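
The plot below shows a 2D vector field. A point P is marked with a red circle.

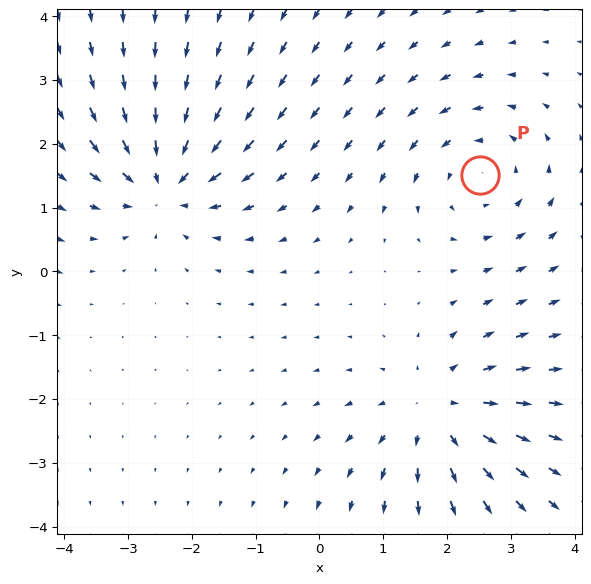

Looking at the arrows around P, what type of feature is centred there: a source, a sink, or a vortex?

vortex

At P (2.5, 1.5) the arrows circulate counterclockwise. Divergence ≈0, curl about +3 — near-zero divergence with nonzero curl is a vortex.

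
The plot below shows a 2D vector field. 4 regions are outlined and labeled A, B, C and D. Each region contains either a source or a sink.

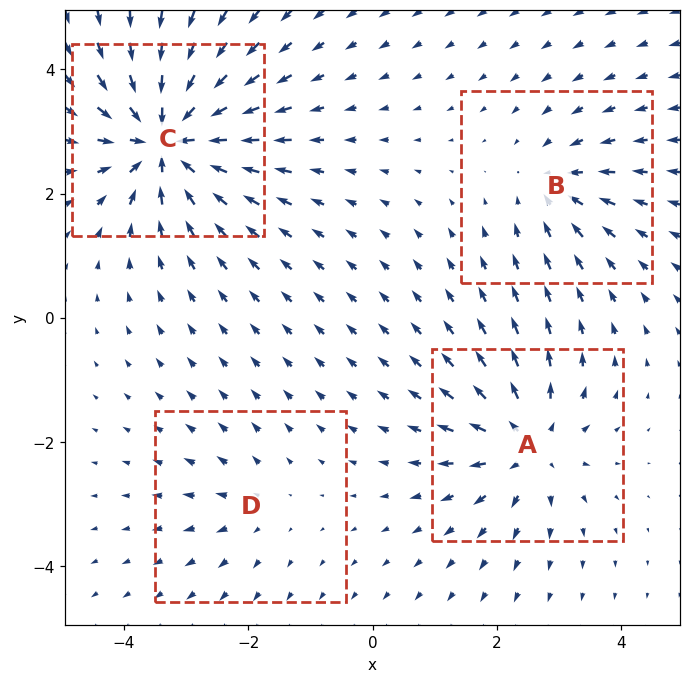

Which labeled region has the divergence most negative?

C

Divergence at each region's feature centre — A: about +5, B: about -4, C: about -8, D: about +2. Region C is most negative.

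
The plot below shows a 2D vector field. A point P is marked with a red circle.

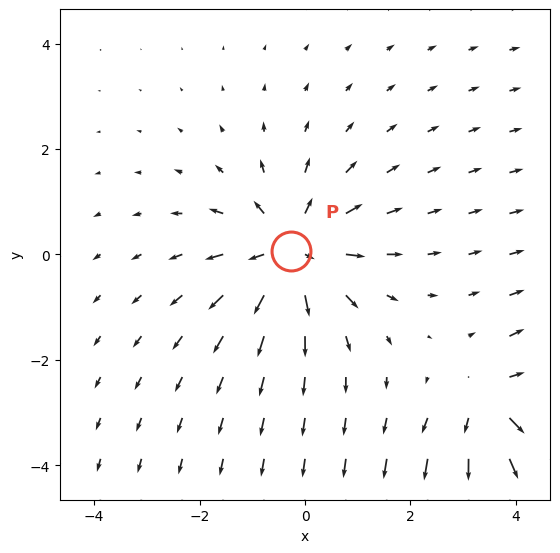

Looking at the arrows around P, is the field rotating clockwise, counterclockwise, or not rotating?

Near P at (-0.3, 0.1) the arrows show no circulation. The curl there is ≈0.

not rotating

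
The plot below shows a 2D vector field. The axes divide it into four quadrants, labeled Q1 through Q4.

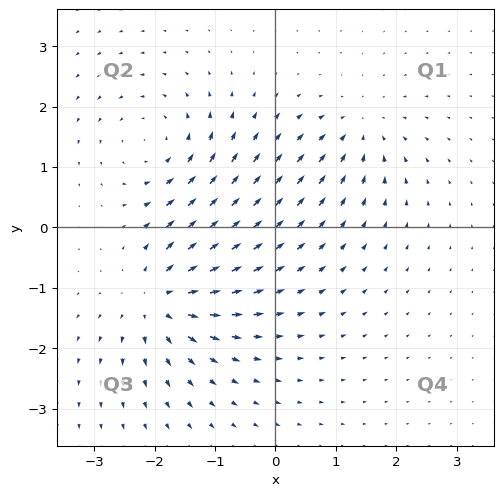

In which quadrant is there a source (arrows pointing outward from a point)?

The source sits at approximately (-1.9, -1.2), which lies in quadrant Q3. The divergence there is about +6, positive as expected for a source.

Q3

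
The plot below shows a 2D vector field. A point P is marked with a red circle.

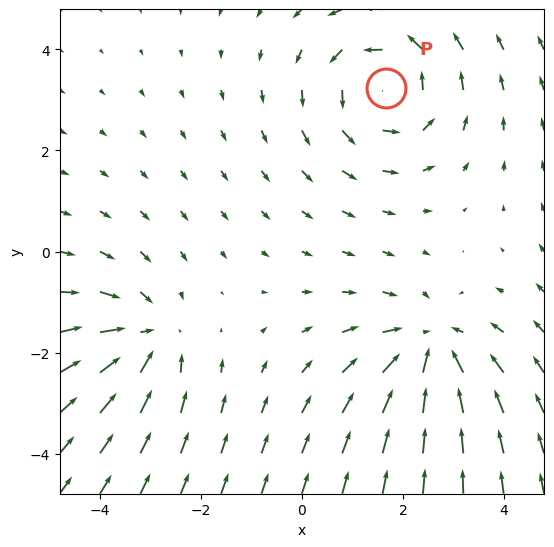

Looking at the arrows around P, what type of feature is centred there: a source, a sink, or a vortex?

At P (1.7, 3.2) the arrows circulate counterclockwise. Divergence ≈0, curl about +3 — near-zero divergence with nonzero curl is a vortex.

vortex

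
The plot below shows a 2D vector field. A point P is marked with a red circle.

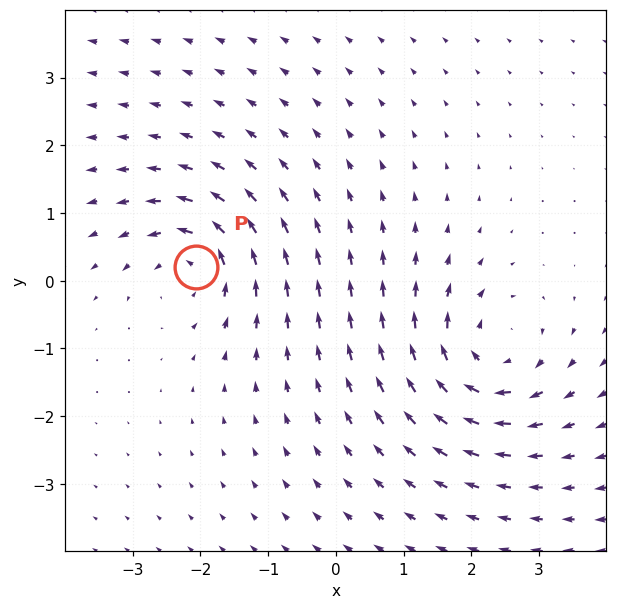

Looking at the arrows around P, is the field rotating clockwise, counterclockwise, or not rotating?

counterclockwise

Near P at (-2.1, 0.2) the arrows circulate counterclockwise. The curl (z-component) there is about +4; positive curl means counterclockwise rotation.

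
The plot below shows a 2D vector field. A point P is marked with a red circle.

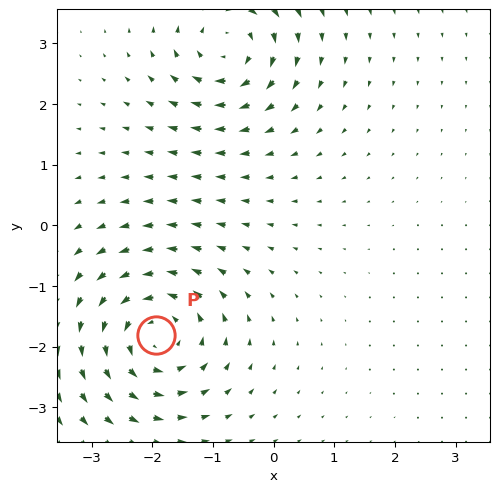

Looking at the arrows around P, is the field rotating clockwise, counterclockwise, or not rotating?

counterclockwise

Near P at (-1.9, -1.8) the arrows circulate counterclockwise. The curl (z-component) there is about +6; positive curl means counterclockwise rotation.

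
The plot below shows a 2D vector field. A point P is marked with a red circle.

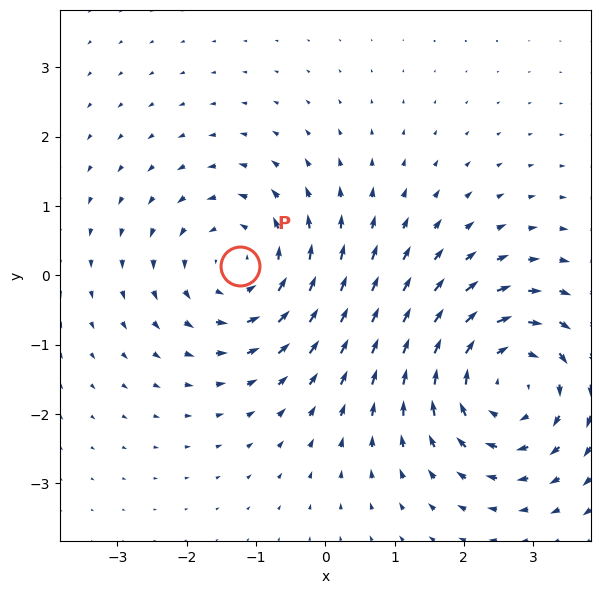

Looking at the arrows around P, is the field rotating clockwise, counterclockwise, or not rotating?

Near P at (-1.2, 0.1) the arrows circulate counterclockwise. The curl (z-component) there is about +4; positive curl means counterclockwise rotation.

counterclockwise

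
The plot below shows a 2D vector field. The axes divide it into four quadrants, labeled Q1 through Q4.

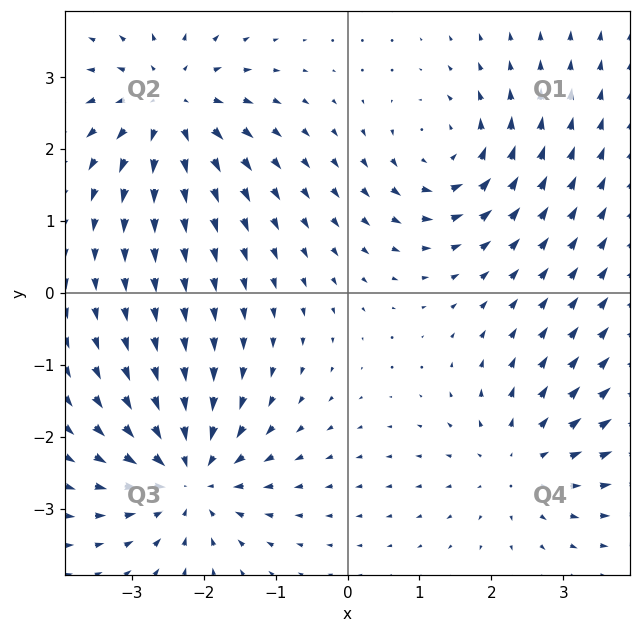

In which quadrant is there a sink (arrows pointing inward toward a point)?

Q3

The sink sits at approximately (-2.2, -2.6), which lies in quadrant Q3. The divergence there is about -6, negative as expected for a sink.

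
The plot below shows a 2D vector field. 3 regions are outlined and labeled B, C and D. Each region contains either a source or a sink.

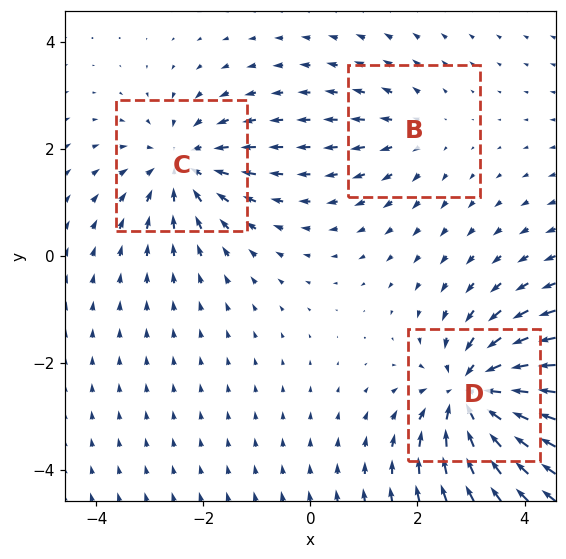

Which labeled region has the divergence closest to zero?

Divergence at each region's feature centre — B: about +2, C: about -4, D: about -5. Region B is closest to zero.

B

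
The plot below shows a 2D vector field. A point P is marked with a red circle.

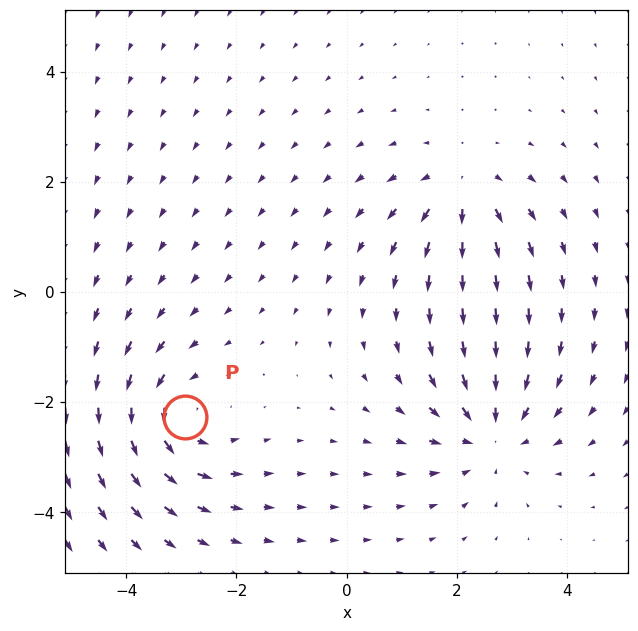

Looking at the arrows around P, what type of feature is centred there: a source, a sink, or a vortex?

vortex

At P (-2.9, -2.3) the arrows circulate counterclockwise. Divergence ≈0, curl about +4 — near-zero divergence with nonzero curl is a vortex.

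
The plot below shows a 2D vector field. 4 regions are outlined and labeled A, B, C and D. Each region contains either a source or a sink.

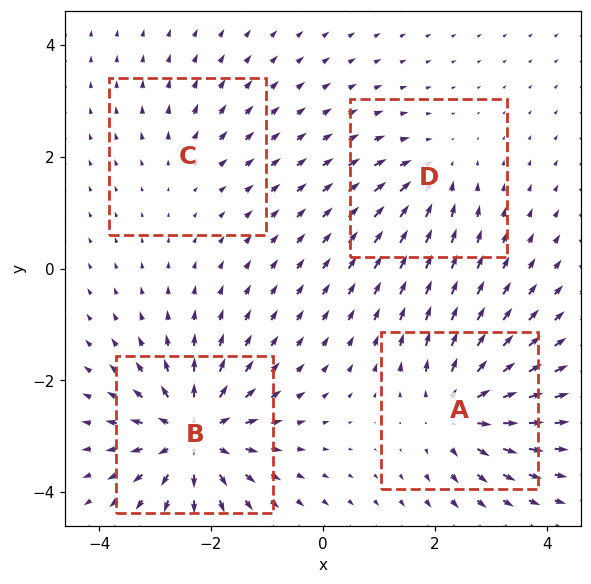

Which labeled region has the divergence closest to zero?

Divergence at each region's feature centre — A: about +6, B: about +8, C: about +3, D: about -4. Region C is closest to zero.

C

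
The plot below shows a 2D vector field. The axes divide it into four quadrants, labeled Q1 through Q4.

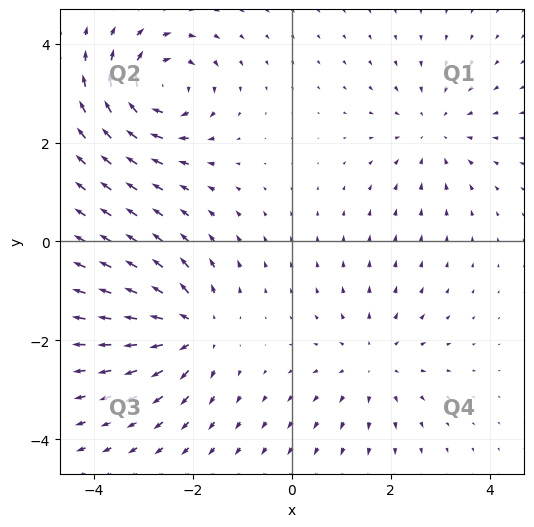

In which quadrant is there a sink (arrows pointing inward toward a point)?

The sink sits at approximately (2.9, 2.2), which lies in quadrant Q1. The divergence there is about -3, negative as expected for a sink.

Q1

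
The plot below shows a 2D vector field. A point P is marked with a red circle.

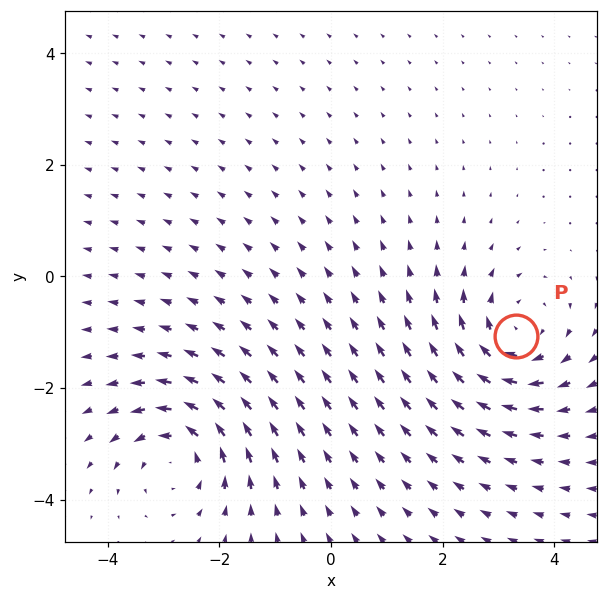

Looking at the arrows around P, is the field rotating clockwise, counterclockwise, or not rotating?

clockwise

Near P at (3.3, -1.1) the arrows circulate clockwise. The curl (z-component) there is about -4; negative curl means clockwise rotation.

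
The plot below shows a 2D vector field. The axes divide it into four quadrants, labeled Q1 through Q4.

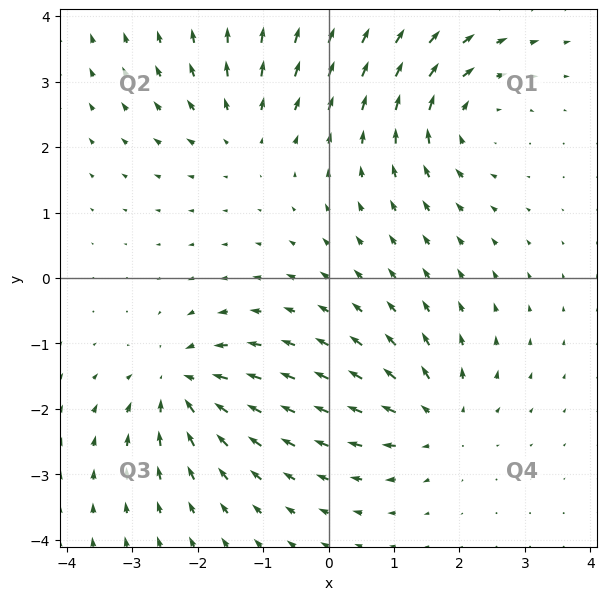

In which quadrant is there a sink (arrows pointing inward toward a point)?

The sink sits at approximately (-2.3, -1.6), which lies in quadrant Q3. The divergence there is about -5, negative as expected for a sink.

Q3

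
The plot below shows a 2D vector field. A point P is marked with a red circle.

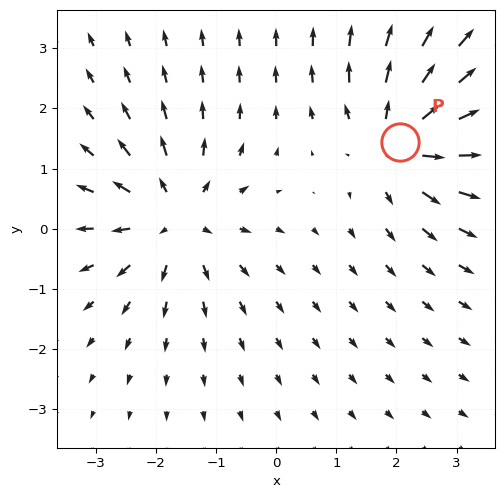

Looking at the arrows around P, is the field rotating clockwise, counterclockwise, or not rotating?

not rotating

Near P at (2.1, 1.4) the arrows show no circulation. The curl there is ≈0.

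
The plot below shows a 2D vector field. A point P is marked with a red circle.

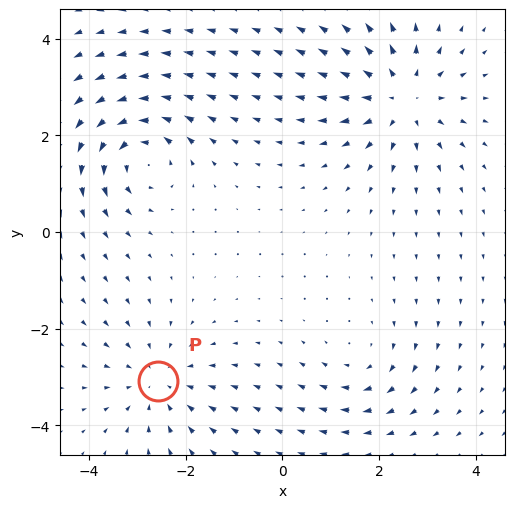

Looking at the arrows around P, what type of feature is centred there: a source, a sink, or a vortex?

At P (-2.6, -3.1) the arrows converge inward. Divergence about -3, curl ≈0 — negative divergence with near-zero curl is a sink.

sink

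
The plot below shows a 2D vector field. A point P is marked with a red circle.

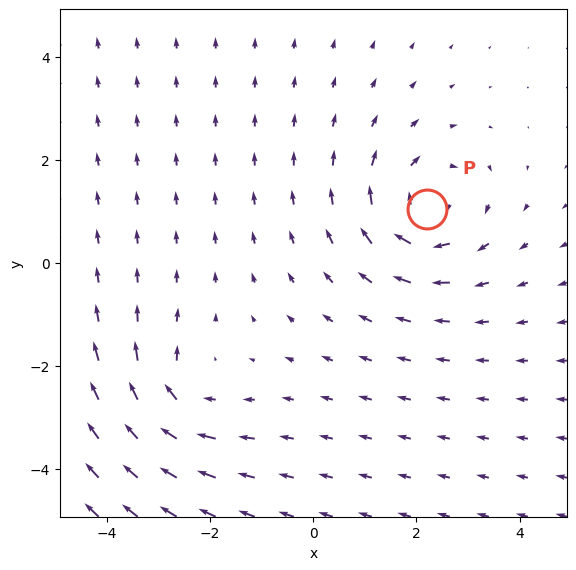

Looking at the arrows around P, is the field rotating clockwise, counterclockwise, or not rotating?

Near P at (2.2, 1.1) the arrows circulate clockwise. The curl (z-component) there is about -4; negative curl means clockwise rotation.

clockwise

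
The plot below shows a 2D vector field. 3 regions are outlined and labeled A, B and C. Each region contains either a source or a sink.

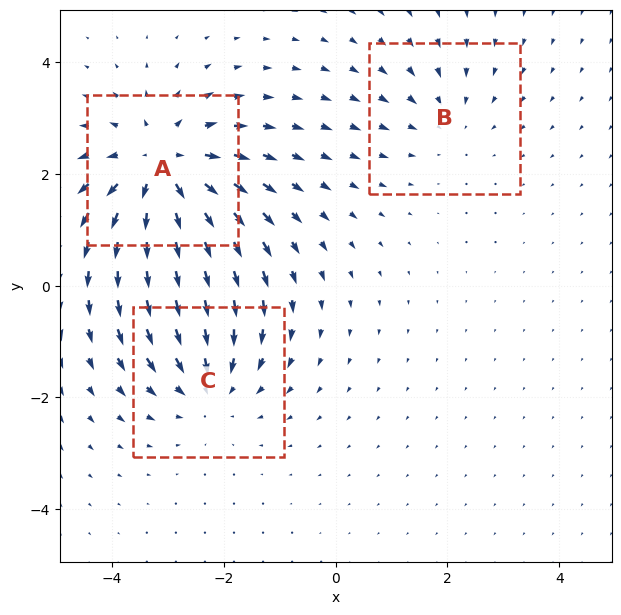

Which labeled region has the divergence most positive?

Divergence at each region's feature centre — A: about +4, B: about -2, C: about -3. Region A is most positive.

A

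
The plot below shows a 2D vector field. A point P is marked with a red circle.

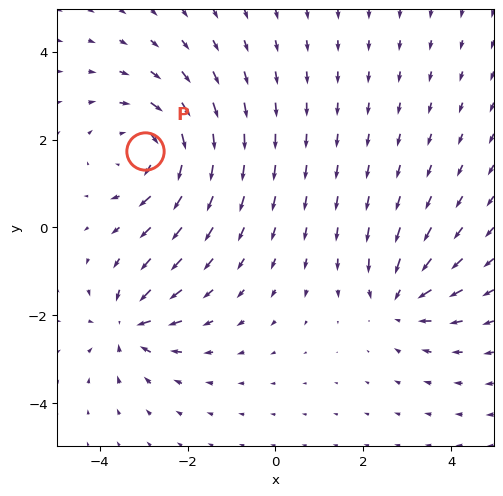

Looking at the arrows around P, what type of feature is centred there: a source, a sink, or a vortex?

At P (-3.0, 1.8) the arrows circulate clockwise. Divergence ≈0, curl about -3 — near-zero divergence with nonzero curl is a vortex.

vortex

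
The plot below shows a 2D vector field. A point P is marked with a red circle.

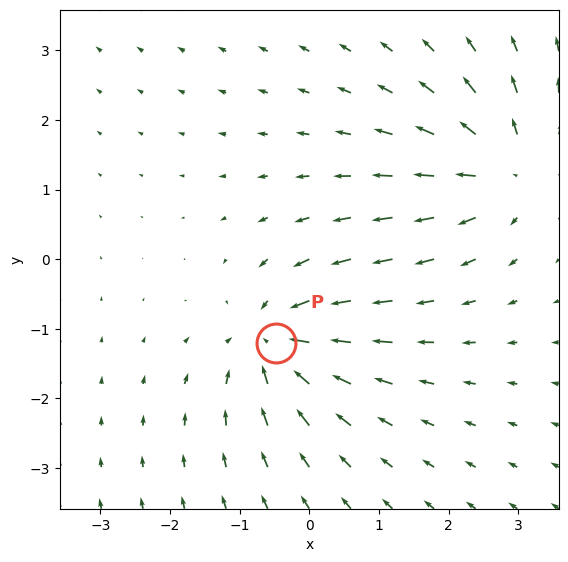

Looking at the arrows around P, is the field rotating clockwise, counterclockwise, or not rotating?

not rotating

Near P at (-0.5, -1.2) the arrows show no circulation. The curl there is ≈0.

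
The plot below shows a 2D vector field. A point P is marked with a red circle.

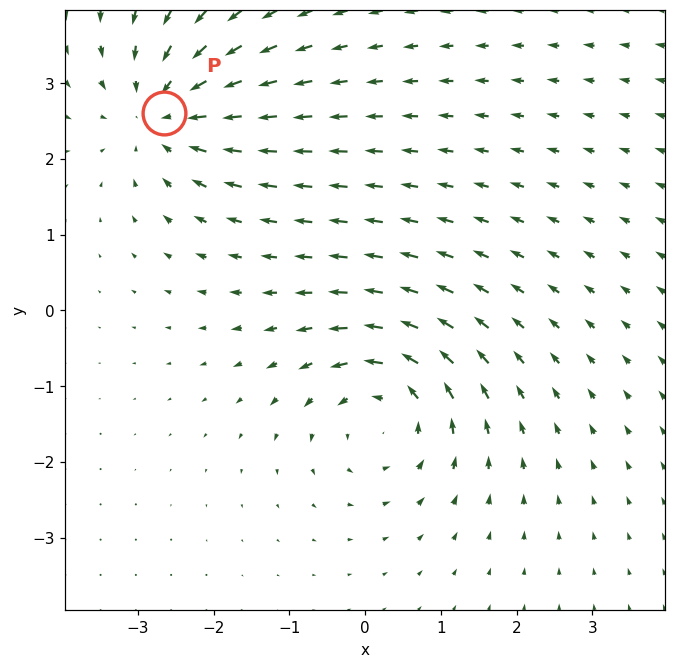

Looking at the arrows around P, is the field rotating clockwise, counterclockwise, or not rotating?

not rotating

Near P at (-2.7, 2.6) the arrows show no circulation. The curl there is ≈0.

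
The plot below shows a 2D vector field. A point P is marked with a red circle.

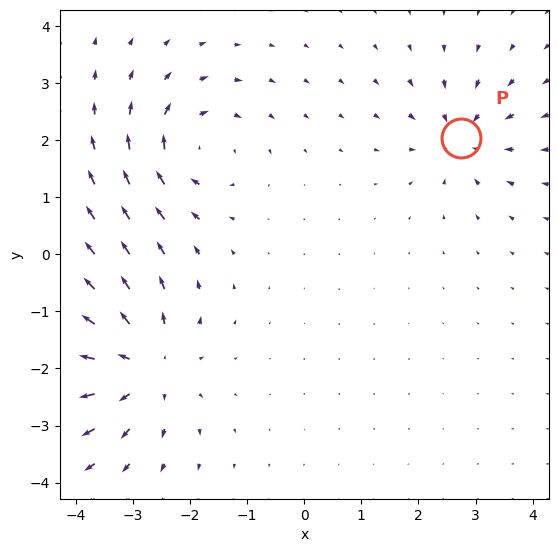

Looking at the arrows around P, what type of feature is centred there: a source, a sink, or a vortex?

sink

At P (2.7, 2.0) the arrows converge inward. Divergence about -4, curl ≈0 — negative divergence with near-zero curl is a sink.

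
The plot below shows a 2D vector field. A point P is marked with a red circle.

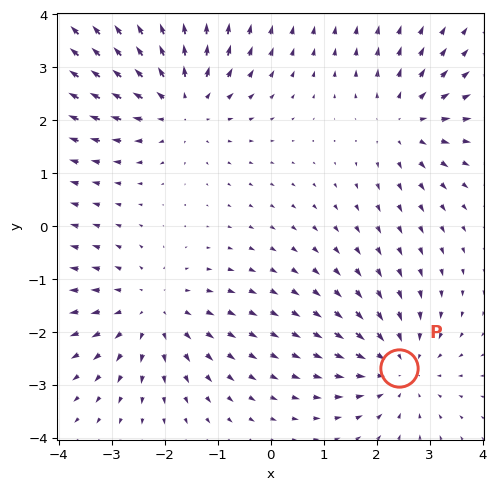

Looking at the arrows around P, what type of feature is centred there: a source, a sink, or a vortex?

sink

At P (2.4, -2.7) the arrows converge inward. Divergence about -4, curl ≈0 — negative divergence with near-zero curl is a sink.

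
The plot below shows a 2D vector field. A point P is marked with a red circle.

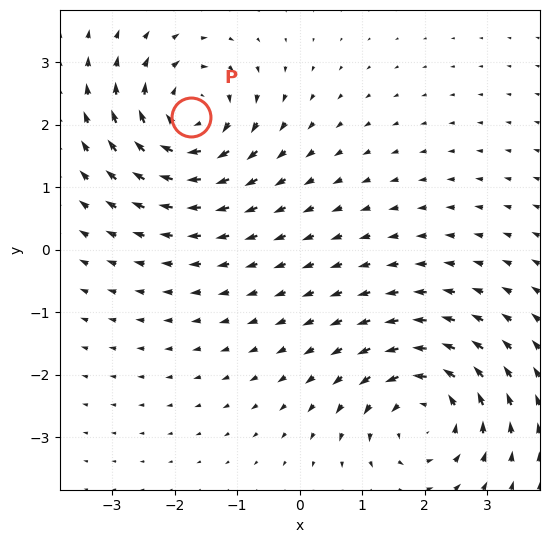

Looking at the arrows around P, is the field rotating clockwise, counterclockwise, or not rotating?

Near P at (-1.7, 2.1) the arrows circulate clockwise. The curl (z-component) there is about -5; negative curl means clockwise rotation.

clockwise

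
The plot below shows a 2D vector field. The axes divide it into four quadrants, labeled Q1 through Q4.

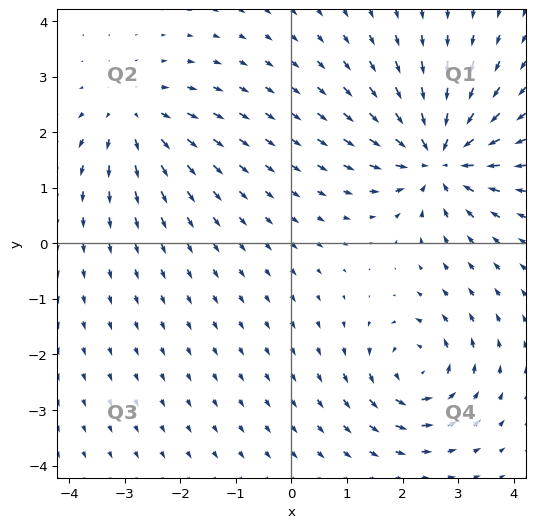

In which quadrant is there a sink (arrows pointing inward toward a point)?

Q1

The sink sits at approximately (2.6, 1.5), which lies in quadrant Q1. The divergence there is about -6, negative as expected for a sink.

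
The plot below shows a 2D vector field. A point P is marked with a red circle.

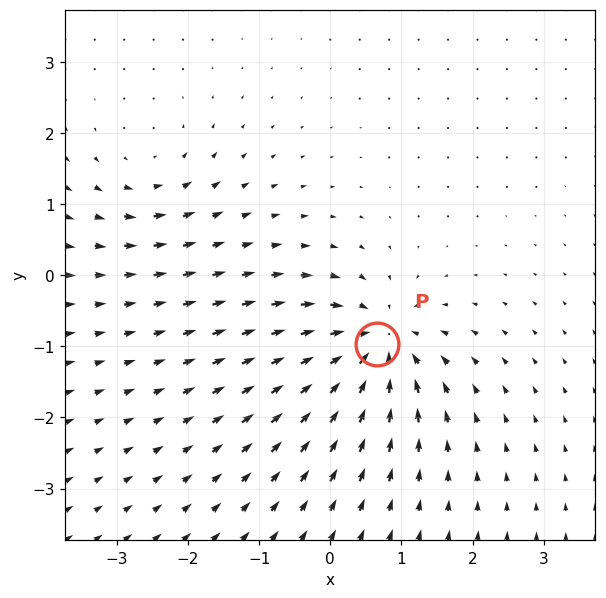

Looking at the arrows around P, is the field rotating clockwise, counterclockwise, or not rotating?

Near P at (0.7, -1.0) the arrows show no circulation. The curl there is ≈0.

not rotating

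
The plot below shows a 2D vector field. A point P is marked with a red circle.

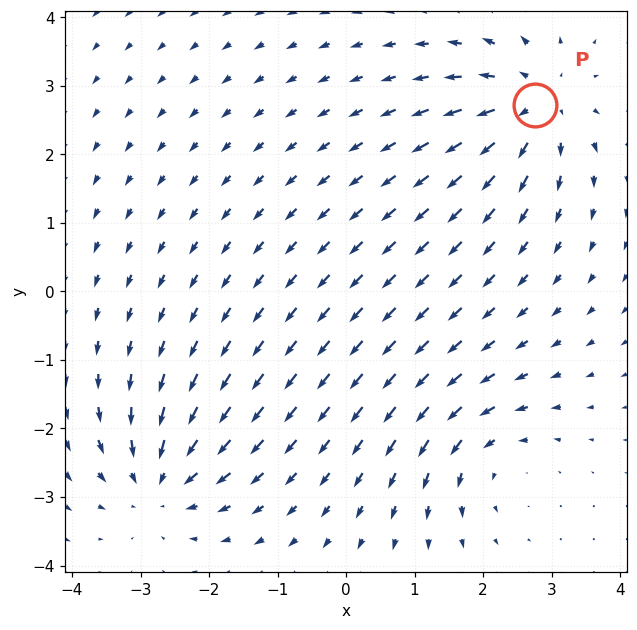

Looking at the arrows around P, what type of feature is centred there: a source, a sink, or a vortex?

At P (2.8, 2.7) the arrows spread outward. Divergence about +6, curl ≈0 — positive divergence with near-zero curl is a source.

source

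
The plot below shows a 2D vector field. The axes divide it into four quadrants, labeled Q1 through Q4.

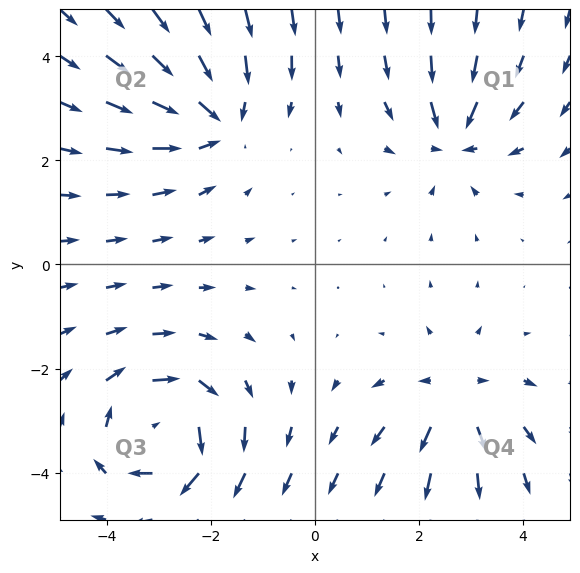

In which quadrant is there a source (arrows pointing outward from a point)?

The source sits at approximately (2.7, -2.5), which lies in quadrant Q4. The divergence there is about +4, positive as expected for a source.

Q4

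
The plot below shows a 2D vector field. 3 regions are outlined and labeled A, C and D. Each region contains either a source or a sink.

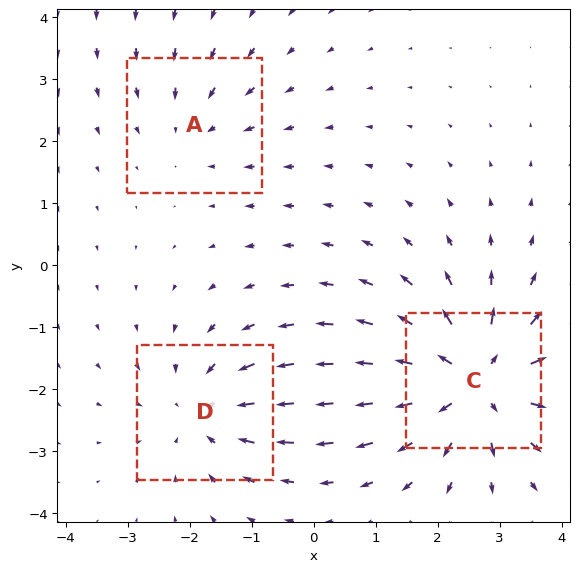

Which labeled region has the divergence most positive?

C

Divergence at each region's feature centre — A: about -2, C: about +5, D: about -3. Region C is most positive.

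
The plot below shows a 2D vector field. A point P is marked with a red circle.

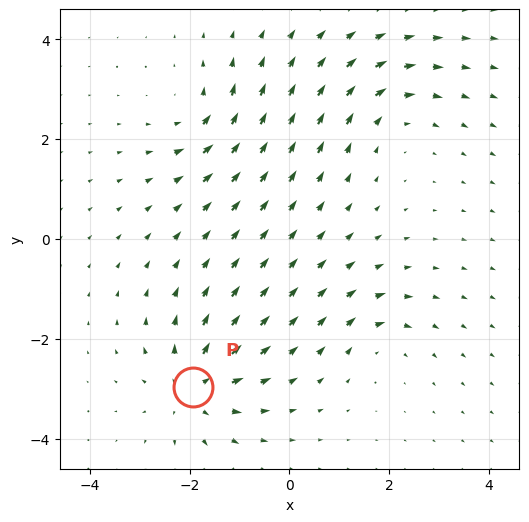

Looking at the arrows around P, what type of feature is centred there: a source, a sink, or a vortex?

source

At P (-1.9, -3.0) the arrows spread outward. Divergence about +6, curl ≈0 — positive divergence with near-zero curl is a source.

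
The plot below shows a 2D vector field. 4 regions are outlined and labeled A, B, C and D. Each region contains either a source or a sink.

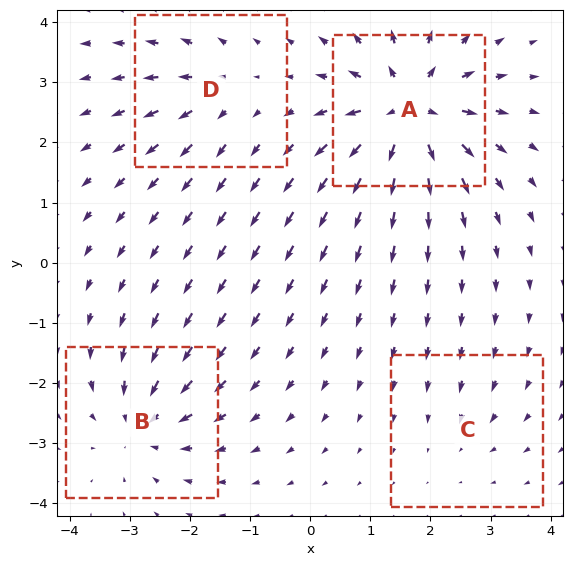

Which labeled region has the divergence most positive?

Divergence at each region's feature centre — A: about +9, B: about -5, C: about -2, D: about +4. Region A is most positive.

A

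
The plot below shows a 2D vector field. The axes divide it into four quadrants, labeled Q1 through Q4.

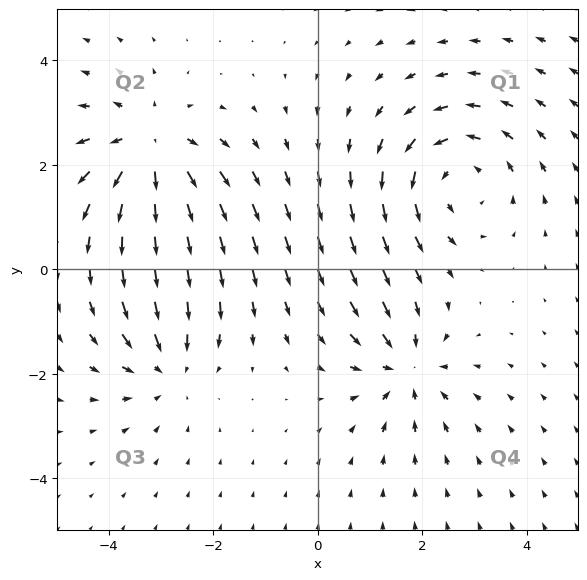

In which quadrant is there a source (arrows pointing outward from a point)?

Q2

The source sits at approximately (-3.2, 2.3), which lies in quadrant Q2. The divergence there is about +4, positive as expected for a source.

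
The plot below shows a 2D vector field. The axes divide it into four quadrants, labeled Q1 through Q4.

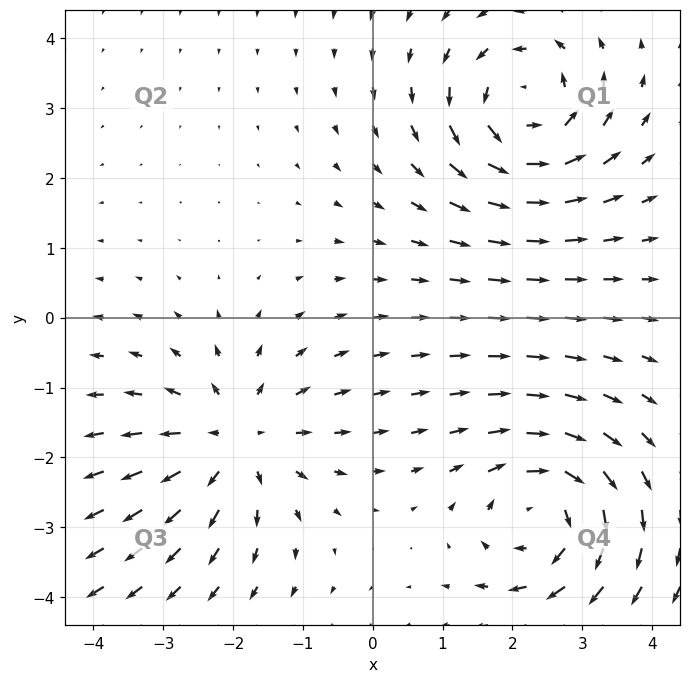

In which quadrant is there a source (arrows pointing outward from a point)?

Q3

The source sits at approximately (-2.0, -1.7), which lies in quadrant Q3. The divergence there is about +4, positive as expected for a source.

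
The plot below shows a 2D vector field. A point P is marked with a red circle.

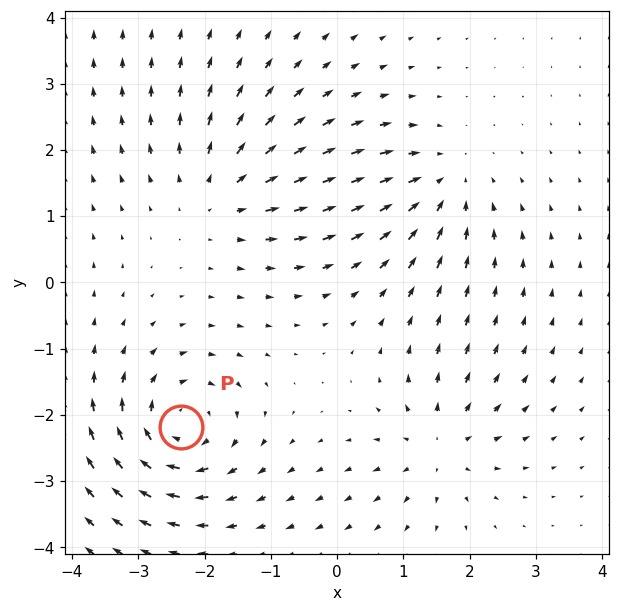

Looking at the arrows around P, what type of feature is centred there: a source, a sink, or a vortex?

vortex

At P (-2.4, -2.2) the arrows circulate clockwise. Divergence ≈0, curl about -7 — near-zero divergence with nonzero curl is a vortex.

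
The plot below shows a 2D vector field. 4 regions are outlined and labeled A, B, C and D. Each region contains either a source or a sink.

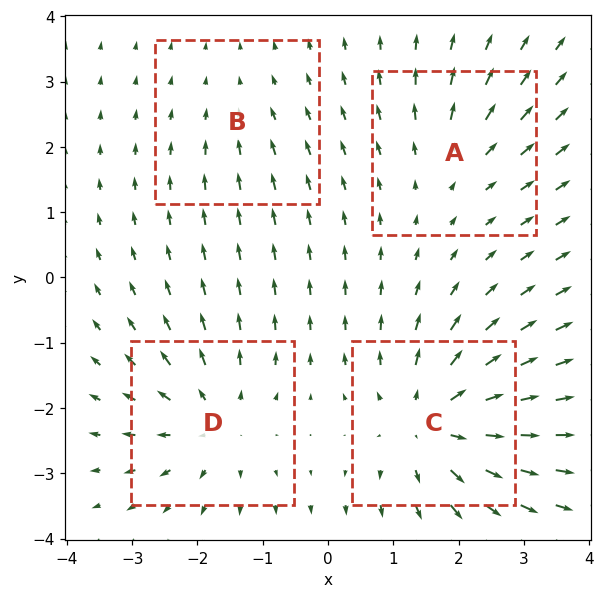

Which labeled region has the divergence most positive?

C

Divergence at each region's feature centre — A: about +3, B: about -2, C: about +7, D: about +5. Region C is most positive.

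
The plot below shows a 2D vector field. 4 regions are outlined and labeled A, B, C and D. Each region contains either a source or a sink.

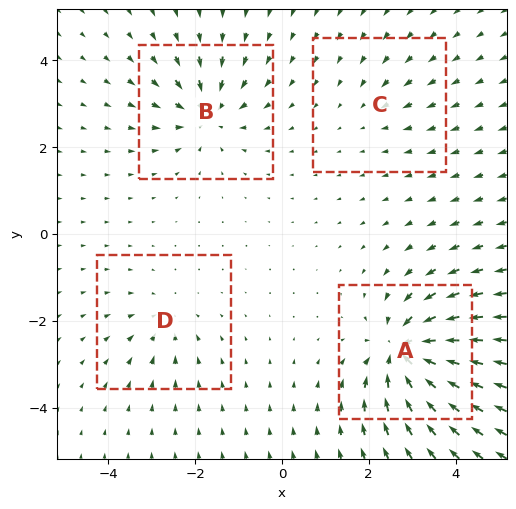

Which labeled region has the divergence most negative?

A

Divergence at each region's feature centre — A: about -9, B: about -6, C: about -2, D: about -4. Region A is most negative.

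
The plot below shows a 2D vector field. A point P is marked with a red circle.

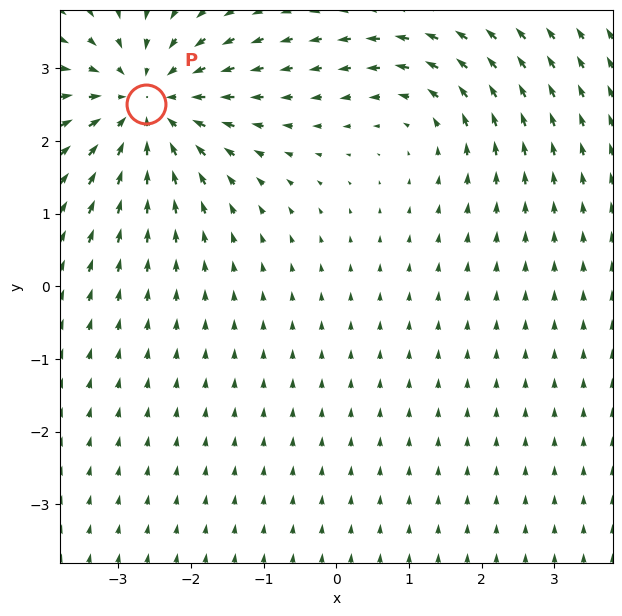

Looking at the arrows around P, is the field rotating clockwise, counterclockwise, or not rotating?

Near P at (-2.6, 2.5) the arrows show no circulation. The curl there is ≈0.

not rotating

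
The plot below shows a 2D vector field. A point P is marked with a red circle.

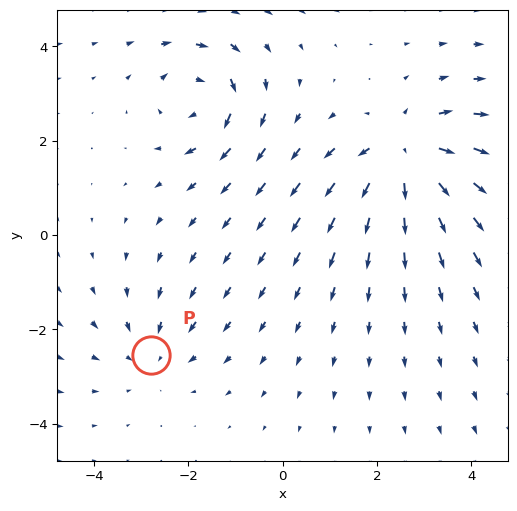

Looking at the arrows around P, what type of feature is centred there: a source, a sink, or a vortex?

At P (-2.8, -2.6) the arrows converge inward. Divergence about -2, curl ≈0 — negative divergence with near-zero curl is a sink.

sink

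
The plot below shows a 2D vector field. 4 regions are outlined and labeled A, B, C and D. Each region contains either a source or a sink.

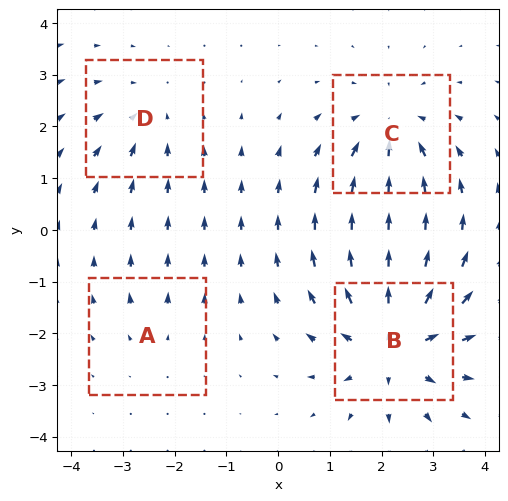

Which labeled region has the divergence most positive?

B

Divergence at each region's feature centre — A: about +2, B: about +6, C: about -5, D: about -3. Region B is most positive.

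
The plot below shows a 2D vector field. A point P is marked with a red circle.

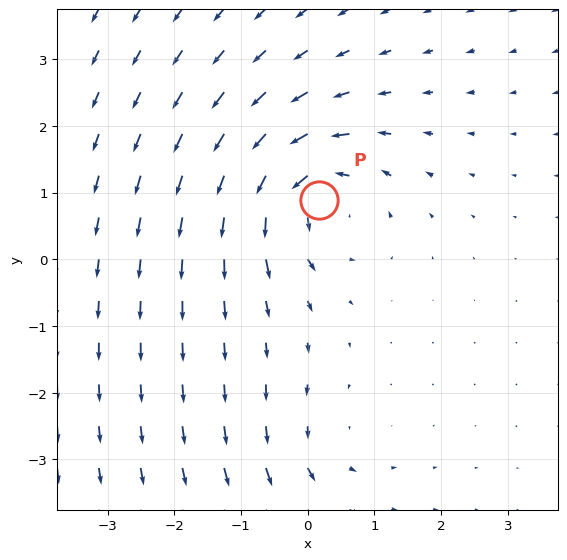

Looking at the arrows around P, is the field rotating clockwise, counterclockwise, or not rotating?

counterclockwise

Near P at (0.2, 0.9) the arrows circulate counterclockwise. The curl (z-component) there is about +5; positive curl means counterclockwise rotation.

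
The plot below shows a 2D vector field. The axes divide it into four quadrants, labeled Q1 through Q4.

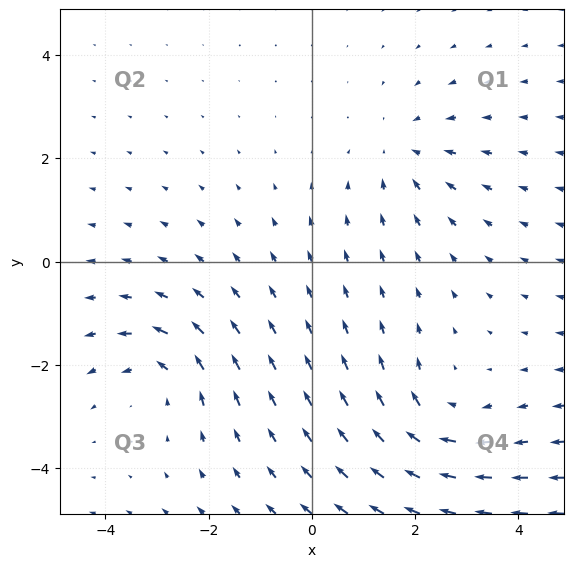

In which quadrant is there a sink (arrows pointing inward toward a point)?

Q1

The sink sits at approximately (1.8, 2.1), which lies in quadrant Q1. The divergence there is about -2, negative as expected for a sink.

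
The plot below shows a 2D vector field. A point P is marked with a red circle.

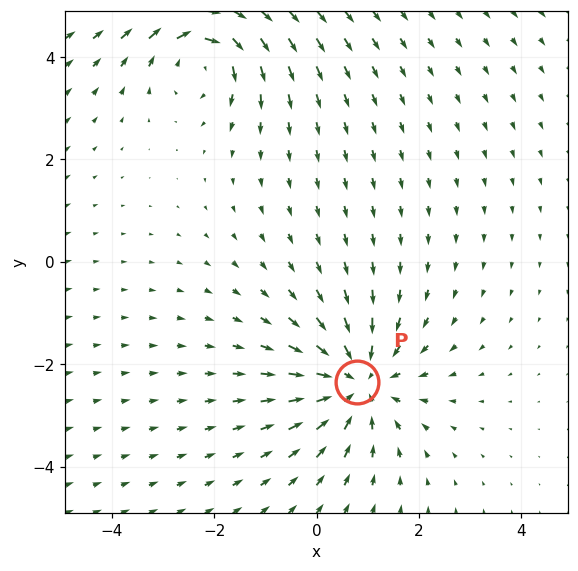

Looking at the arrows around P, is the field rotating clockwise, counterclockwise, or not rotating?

not rotating

Near P at (0.8, -2.4) the arrows show no circulation. The curl there is ≈0.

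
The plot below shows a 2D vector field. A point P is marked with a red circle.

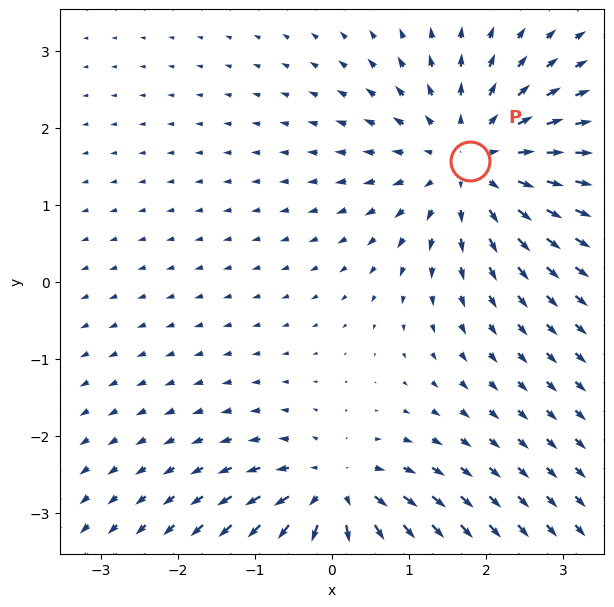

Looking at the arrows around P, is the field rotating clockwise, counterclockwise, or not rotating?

not rotating

Near P at (1.8, 1.6) the arrows show no circulation. The curl there is ≈0.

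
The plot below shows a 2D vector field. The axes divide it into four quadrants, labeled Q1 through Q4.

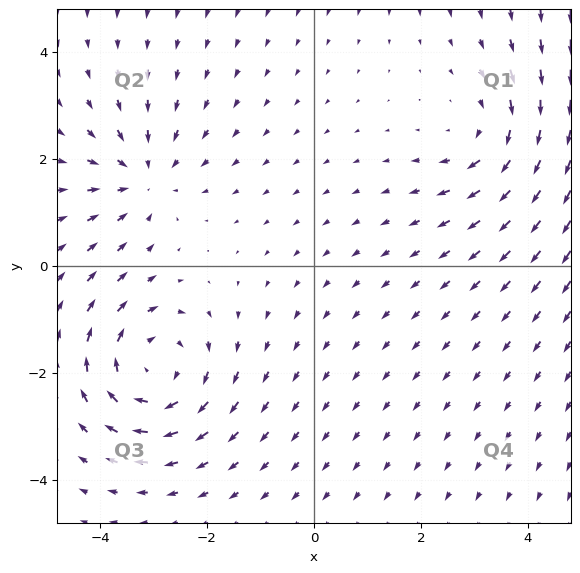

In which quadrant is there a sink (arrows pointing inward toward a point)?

Q2

The sink sits at approximately (-3.2, 1.7), which lies in quadrant Q2. The divergence there is about -3, negative as expected for a sink.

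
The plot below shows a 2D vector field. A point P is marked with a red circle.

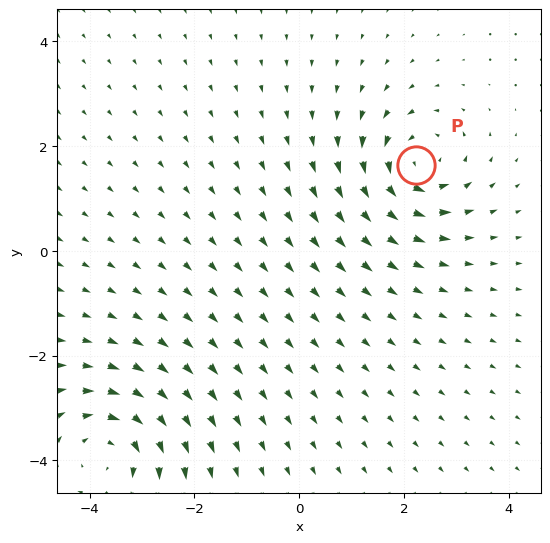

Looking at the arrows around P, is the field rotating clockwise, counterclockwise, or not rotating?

Near P at (2.2, 1.6) the arrows circulate counterclockwise. The curl (z-component) there is about +6; positive curl means counterclockwise rotation.

counterclockwise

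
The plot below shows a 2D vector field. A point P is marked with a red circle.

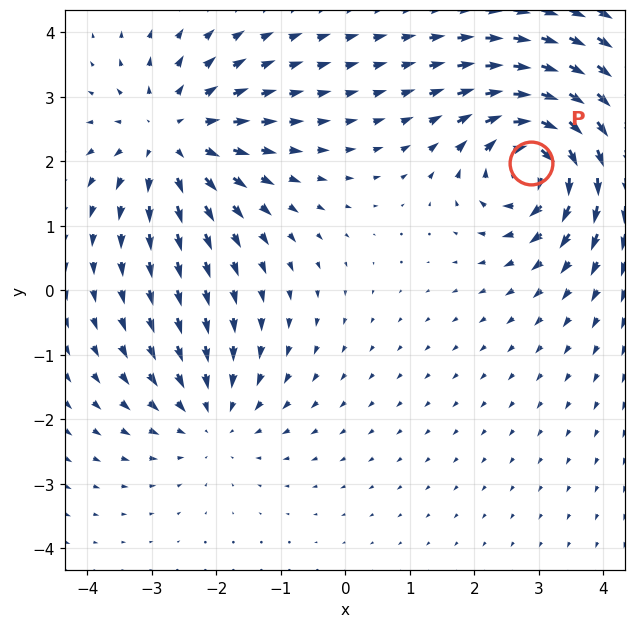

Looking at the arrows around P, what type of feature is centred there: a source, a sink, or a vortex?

vortex

At P (2.9, 2.0) the arrows circulate clockwise. Divergence ≈0, curl about -6 — near-zero divergence with nonzero curl is a vortex.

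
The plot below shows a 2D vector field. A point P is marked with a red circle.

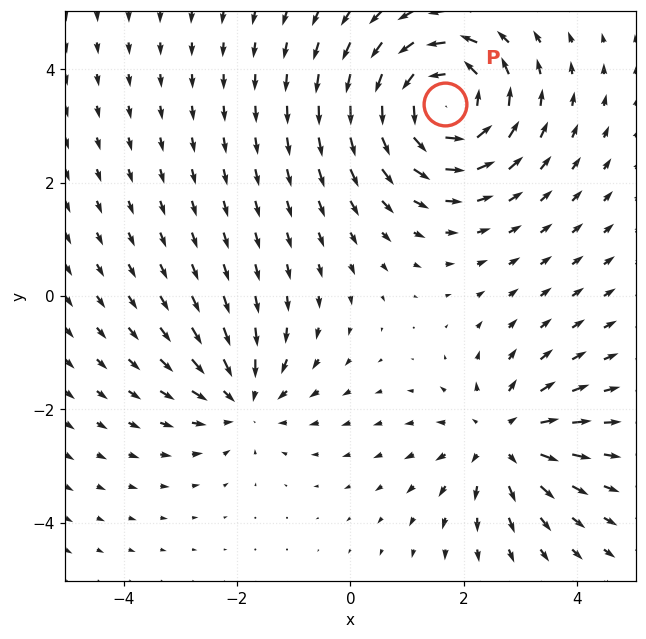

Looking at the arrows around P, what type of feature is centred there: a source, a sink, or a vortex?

At P (1.7, 3.4) the arrows circulate counterclockwise. Divergence ≈0, curl about +5 — near-zero divergence with nonzero curl is a vortex.

vortex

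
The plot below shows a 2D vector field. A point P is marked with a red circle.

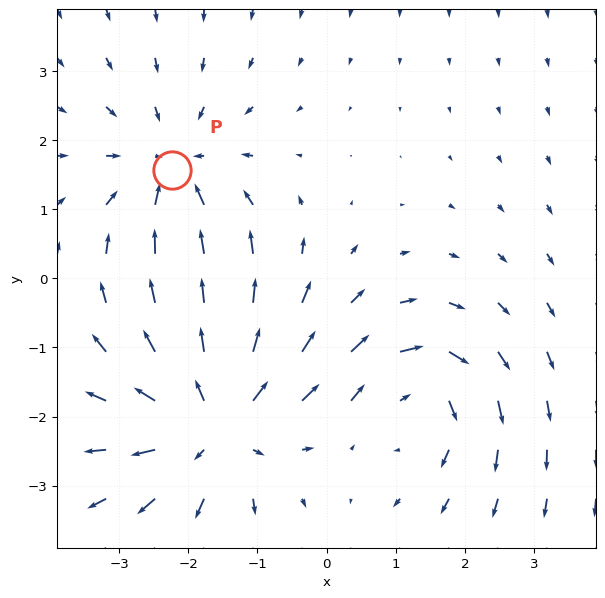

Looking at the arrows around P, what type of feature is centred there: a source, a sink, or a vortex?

sink

At P (-2.2, 1.6) the arrows converge inward. Divergence about -3, curl ≈0 — negative divergence with near-zero curl is a sink.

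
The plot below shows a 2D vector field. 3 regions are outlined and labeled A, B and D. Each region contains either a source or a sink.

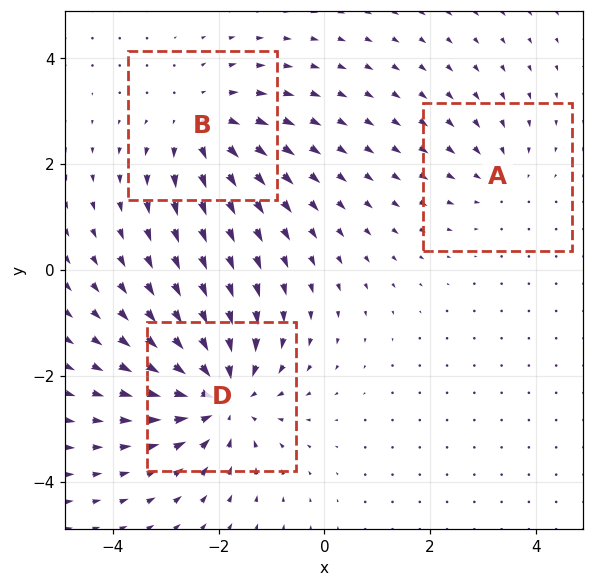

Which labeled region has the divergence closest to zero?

Divergence at each region's feature centre — A: about -2, B: about +3, D: about -4. Region A is closest to zero.

A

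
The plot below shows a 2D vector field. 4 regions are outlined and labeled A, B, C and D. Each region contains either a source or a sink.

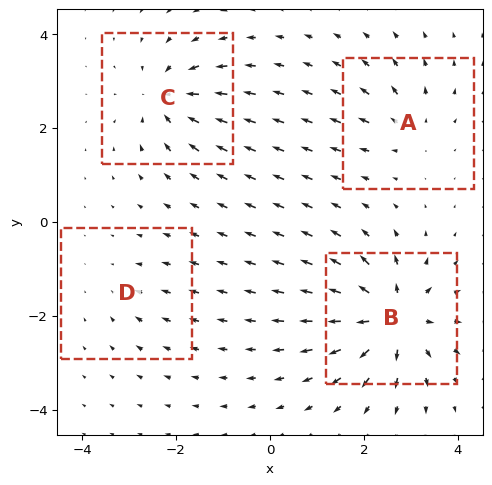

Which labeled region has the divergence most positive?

Divergence at each region's feature centre — A: about +4, B: about +9, C: about -6, D: about -2. Region B is most positive.

B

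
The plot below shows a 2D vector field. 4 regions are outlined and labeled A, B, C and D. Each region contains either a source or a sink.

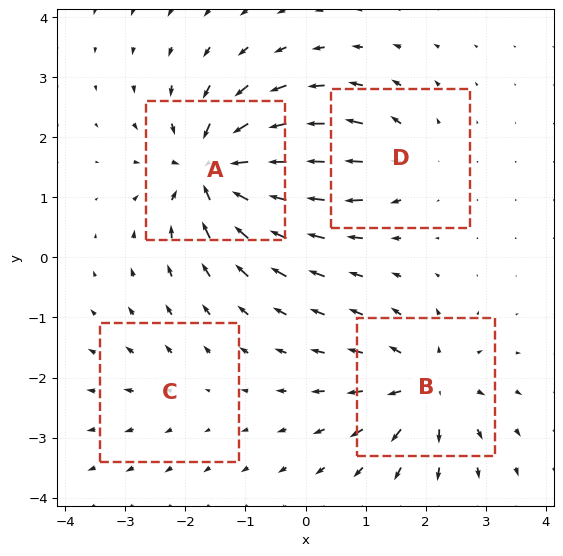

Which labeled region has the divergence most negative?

A

Divergence at each region's feature centre — A: about -9, B: about +6, C: about +2, D: about +4. Region A is most negative.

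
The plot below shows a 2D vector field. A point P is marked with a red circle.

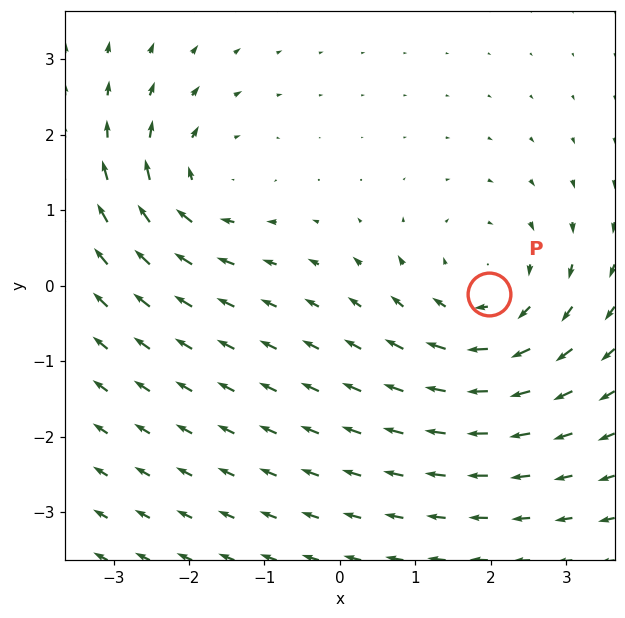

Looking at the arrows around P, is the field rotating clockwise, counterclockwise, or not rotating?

Near P at (2.0, -0.1) the arrows circulate clockwise. The curl (z-component) there is about -4; negative curl means clockwise rotation.

clockwise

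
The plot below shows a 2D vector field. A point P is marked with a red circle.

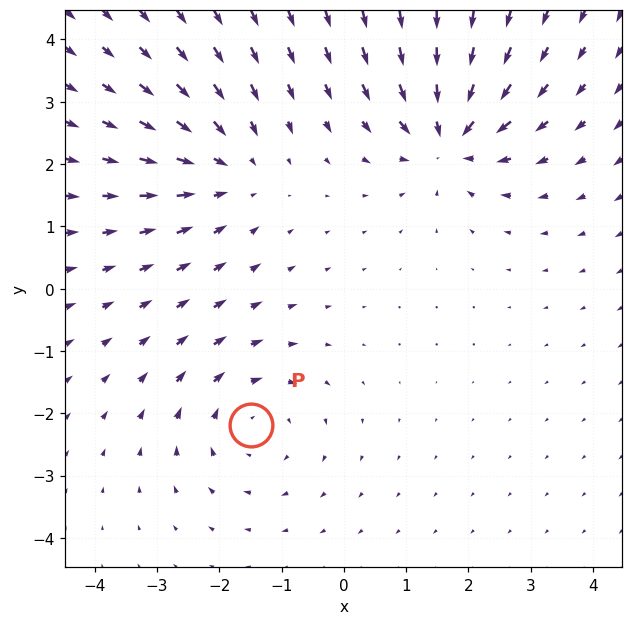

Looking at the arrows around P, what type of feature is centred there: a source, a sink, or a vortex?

vortex

At P (-1.5, -2.2) the arrows circulate clockwise. Divergence ≈0, curl about -2 — near-zero divergence with nonzero curl is a vortex.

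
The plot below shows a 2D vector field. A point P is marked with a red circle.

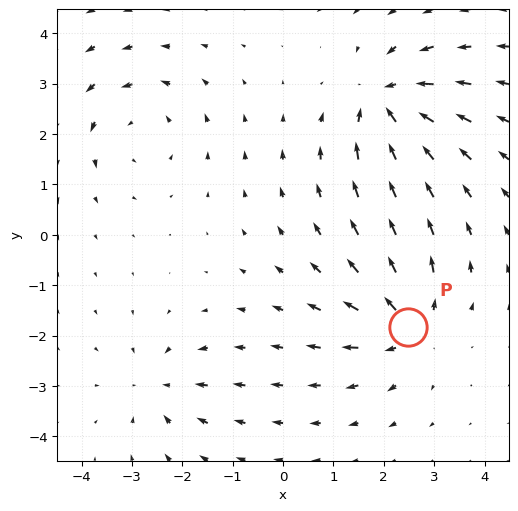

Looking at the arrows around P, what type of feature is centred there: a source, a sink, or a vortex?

At P (2.5, -1.8) the arrows spread outward. Divergence about +5, curl ≈0 — positive divergence with near-zero curl is a source.

source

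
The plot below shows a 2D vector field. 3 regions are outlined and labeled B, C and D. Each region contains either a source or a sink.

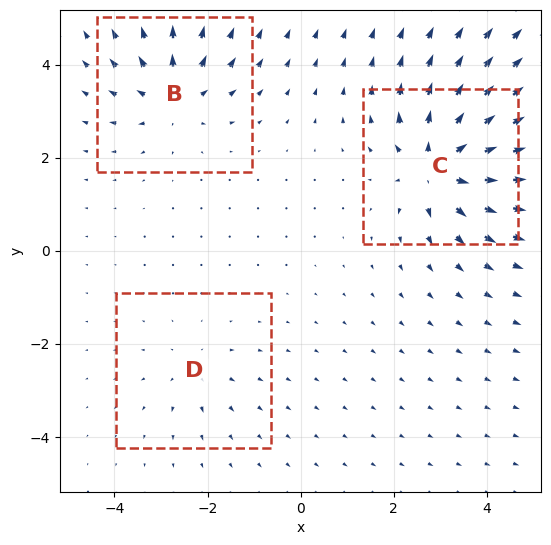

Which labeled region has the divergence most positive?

Divergence at each region's feature centre — B: about +4, C: about +6, D: about +2. Region C is most positive.

C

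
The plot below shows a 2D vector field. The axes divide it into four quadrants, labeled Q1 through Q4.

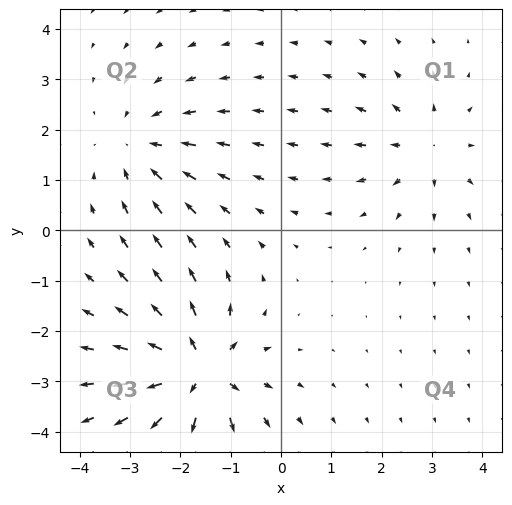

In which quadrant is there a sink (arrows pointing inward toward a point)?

The sink sits at approximately (-2.8, 1.7), which lies in quadrant Q2. The divergence there is about -3, negative as expected for a sink.

Q2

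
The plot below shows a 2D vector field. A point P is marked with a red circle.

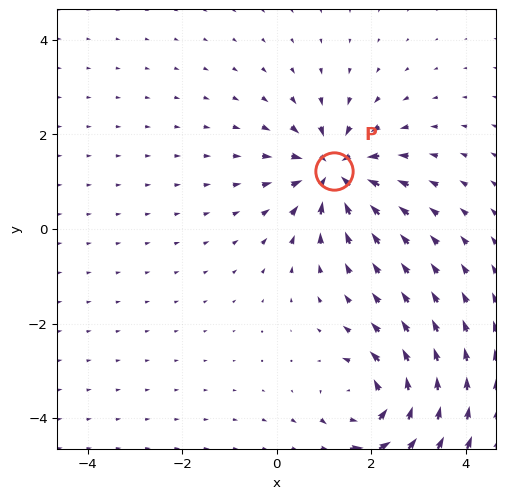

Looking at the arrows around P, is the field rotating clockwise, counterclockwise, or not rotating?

Near P at (1.2, 1.2) the arrows show no circulation. The curl there is ≈0.

not rotating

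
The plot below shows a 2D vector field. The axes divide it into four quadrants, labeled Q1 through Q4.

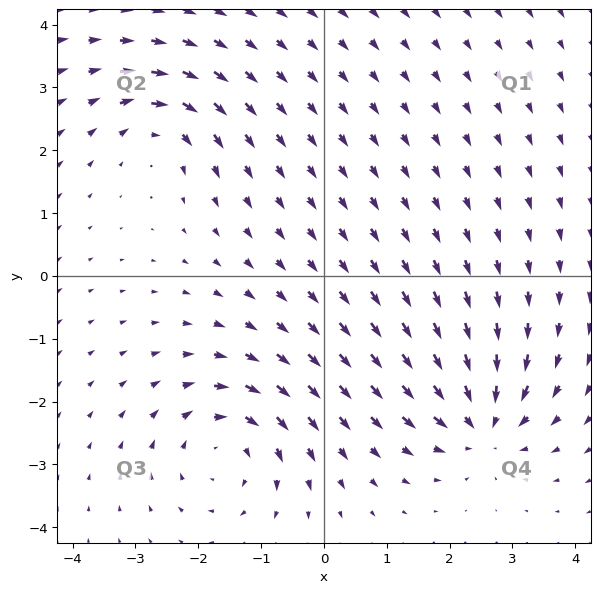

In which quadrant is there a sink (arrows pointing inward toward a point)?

The sink sits at approximately (2.5, -2.3), which lies in quadrant Q4. The divergence there is about -6, negative as expected for a sink.

Q4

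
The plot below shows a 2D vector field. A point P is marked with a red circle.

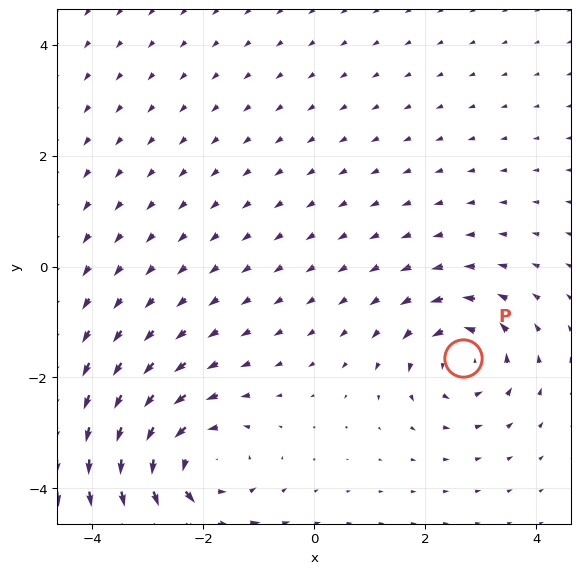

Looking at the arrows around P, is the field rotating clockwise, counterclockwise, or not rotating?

Near P at (2.7, -1.6) the arrows circulate counterclockwise. The curl (z-component) there is about +4; positive curl means counterclockwise rotation.

counterclockwise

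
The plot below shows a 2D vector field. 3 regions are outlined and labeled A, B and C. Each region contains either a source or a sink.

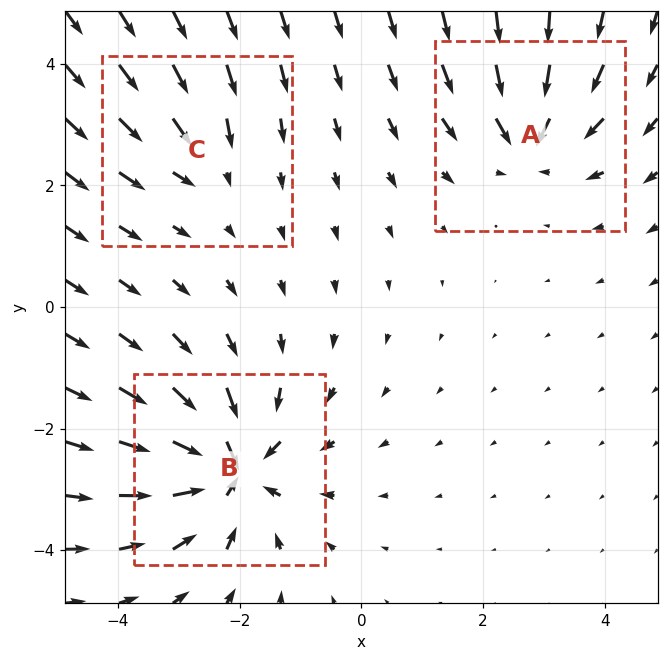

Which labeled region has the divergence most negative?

Divergence at each region's feature centre — A: about -4, B: about -6, C: about -2. Region B is most negative.

B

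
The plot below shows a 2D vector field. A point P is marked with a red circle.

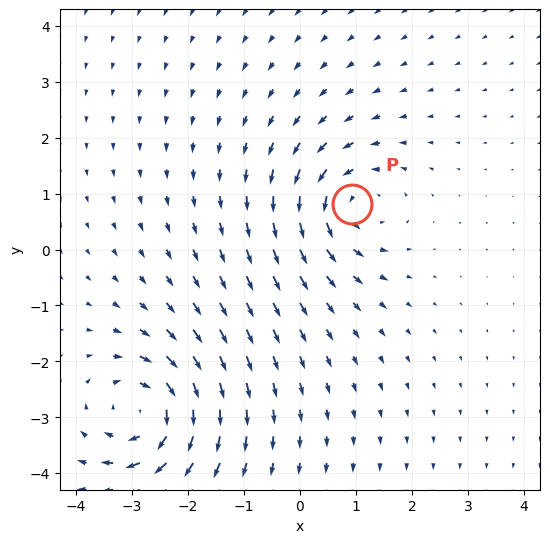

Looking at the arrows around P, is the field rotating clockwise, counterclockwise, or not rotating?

counterclockwise

Near P at (0.9, 0.8) the arrows circulate counterclockwise. The curl (z-component) there is about +3; positive curl means counterclockwise rotation.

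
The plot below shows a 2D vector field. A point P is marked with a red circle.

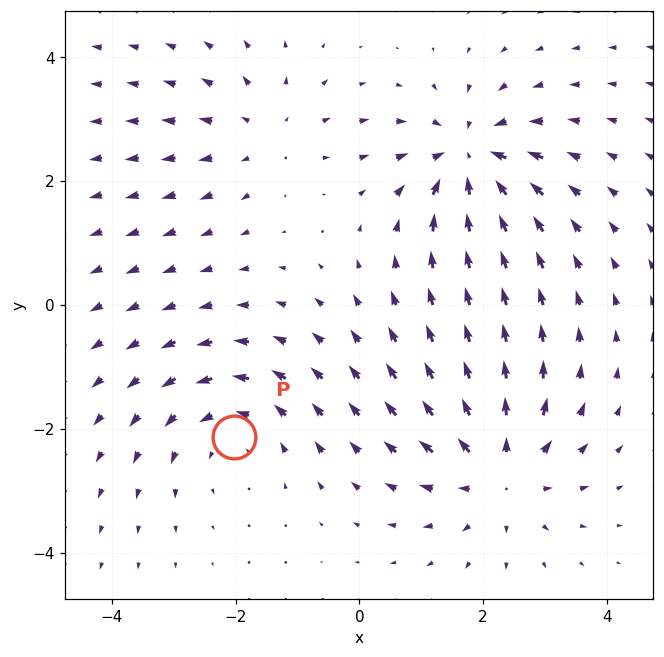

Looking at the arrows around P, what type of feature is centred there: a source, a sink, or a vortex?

At P (-2.0, -2.1) the arrows circulate counterclockwise. Divergence ≈0, curl about +3 — near-zero divergence with nonzero curl is a vortex.

vortex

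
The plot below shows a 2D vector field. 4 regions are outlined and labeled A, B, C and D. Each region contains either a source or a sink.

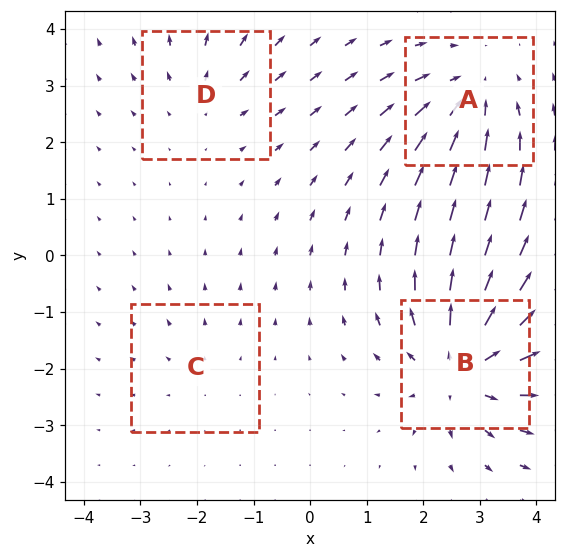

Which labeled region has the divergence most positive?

B

Divergence at each region's feature centre — A: about -5, B: about +7, C: about +2, D: about +3. Region B is most positive.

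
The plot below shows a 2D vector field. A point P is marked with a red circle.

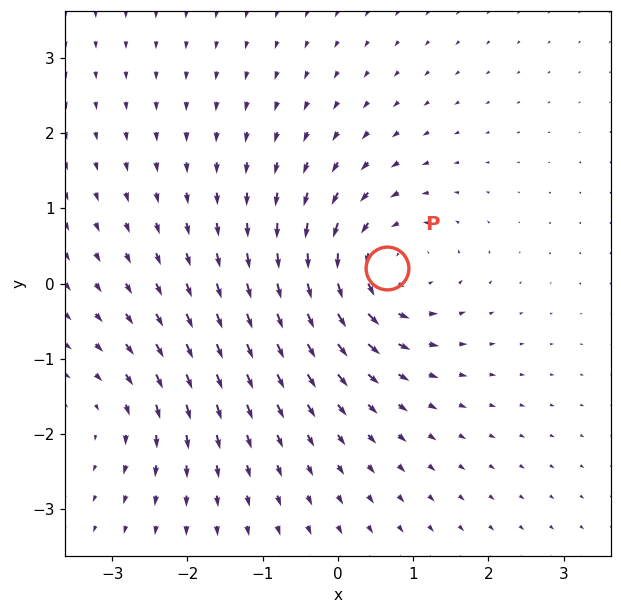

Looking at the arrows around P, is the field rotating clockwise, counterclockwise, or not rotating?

counterclockwise

Near P at (0.7, 0.2) the arrows circulate counterclockwise. The curl (z-component) there is about +5; positive curl means counterclockwise rotation.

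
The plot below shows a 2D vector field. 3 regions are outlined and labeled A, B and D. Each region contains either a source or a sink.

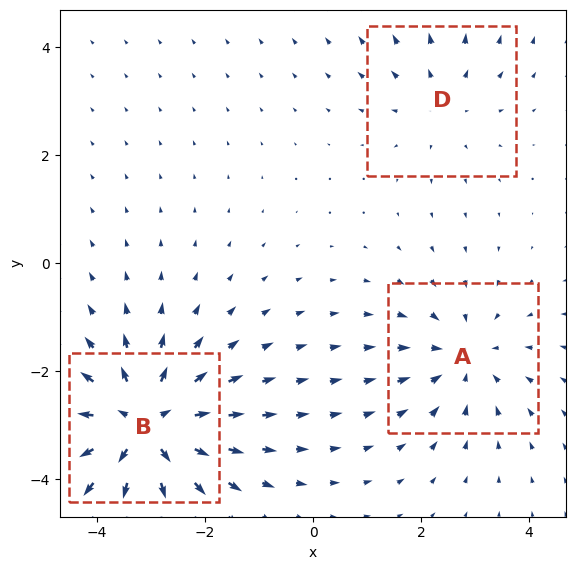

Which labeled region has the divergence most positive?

Divergence at each region's feature centre — A: about -3, B: about +5, D: about +2. Region B is most positive.

B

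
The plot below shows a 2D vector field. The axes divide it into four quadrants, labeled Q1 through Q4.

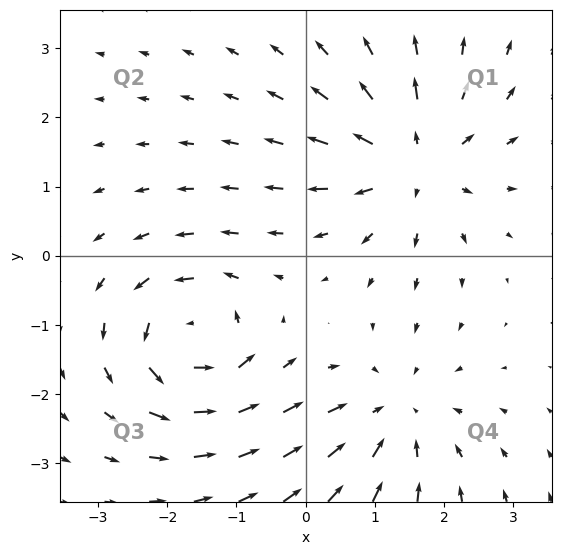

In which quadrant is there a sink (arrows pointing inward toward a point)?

The sink sits at approximately (1.3, -2.3), which lies in quadrant Q4. The divergence there is about -4, negative as expected for a sink.

Q4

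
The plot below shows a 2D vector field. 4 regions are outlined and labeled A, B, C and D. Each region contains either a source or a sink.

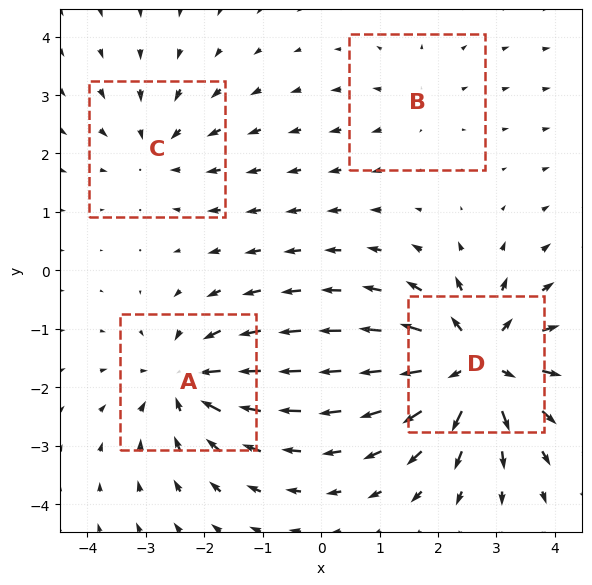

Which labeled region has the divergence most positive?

D

Divergence at each region's feature centre — A: about -5, B: about +2, C: about -3, D: about +7. Region D is most positive.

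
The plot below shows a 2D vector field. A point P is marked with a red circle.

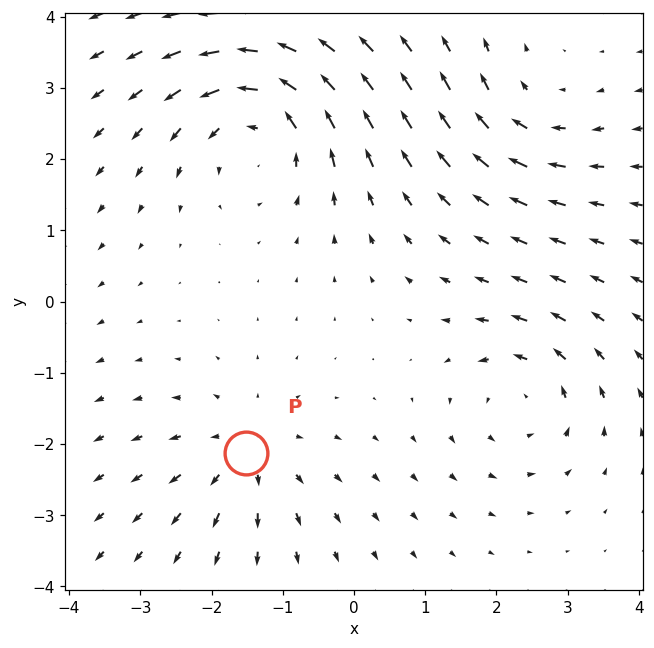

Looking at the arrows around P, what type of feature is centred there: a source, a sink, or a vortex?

source

At P (-1.5, -2.1) the arrows spread outward. Divergence about +3, curl ≈0 — positive divergence with near-zero curl is a source.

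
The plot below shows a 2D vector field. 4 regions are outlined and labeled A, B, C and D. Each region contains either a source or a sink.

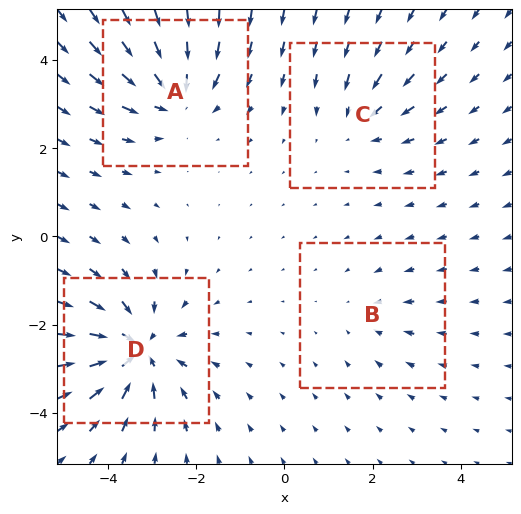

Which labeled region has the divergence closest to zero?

Divergence at each region's feature centre — A: about -5, B: about -2, C: about -3, D: about -6. Region B is closest to zero.

B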